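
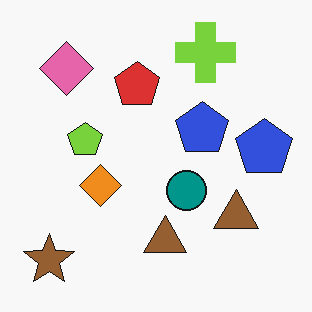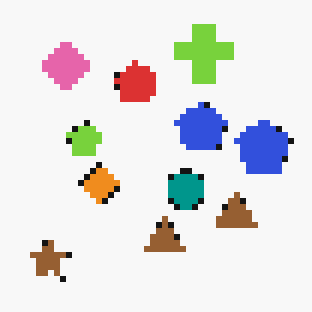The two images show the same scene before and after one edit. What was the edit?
It was pixelated into visible square blocks.

Shapes are reduced to large square blocks; fine edges and outlines are lost — a downscale-then-upscale (mosaic) effect.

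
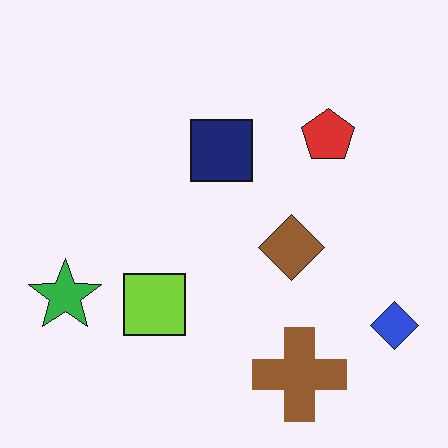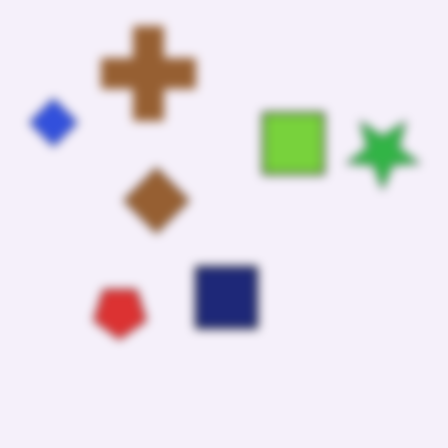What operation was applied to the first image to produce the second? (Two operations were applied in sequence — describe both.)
This is the original image rotated 180°, then strongly gaussian-blurred.

The blue diamond sits in the bottom-right of the first image and the top-left of the second — consistent with a whole-image 180° rotation. Shape edges and outlines are uniformly softened across the whole image.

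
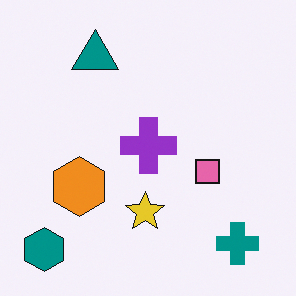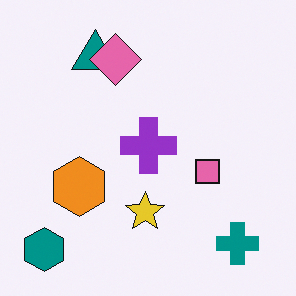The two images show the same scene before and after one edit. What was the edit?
The transformation is: overlaid with an additional pink diamond.

A pink diamond appears in the second image that is absent from the first.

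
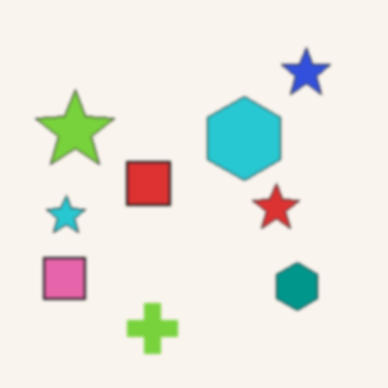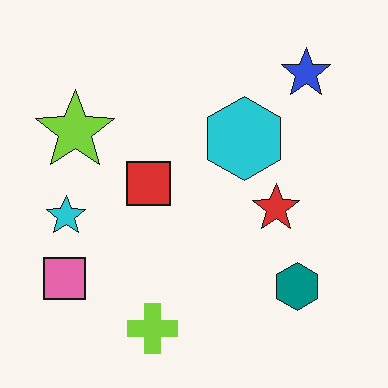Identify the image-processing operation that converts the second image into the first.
The image was given a subtle gaussian blur.

Shape edges and outlines are uniformly softened across the whole image.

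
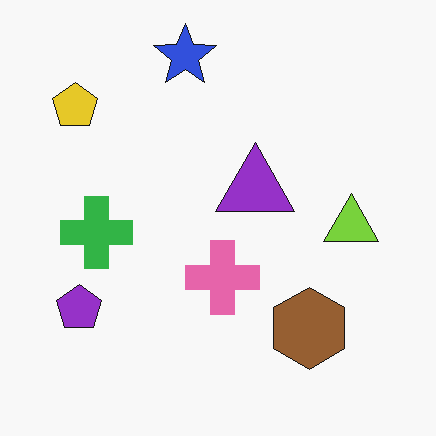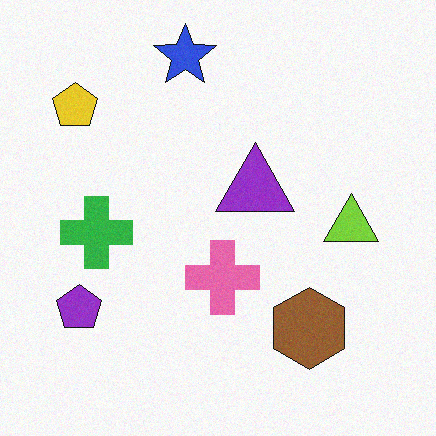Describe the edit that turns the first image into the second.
The second image is the first degraded with a light layer of grain.

Random speckle covers the whole image, including the flat background.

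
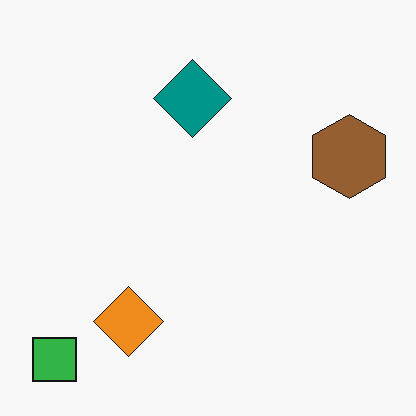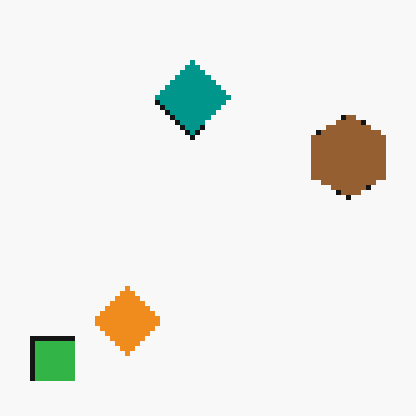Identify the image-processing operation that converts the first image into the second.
This is the original image mildly pixelated.

Shapes are reduced to large square blocks; fine edges and outlines are lost — a downscale-then-upscale (mosaic) effect.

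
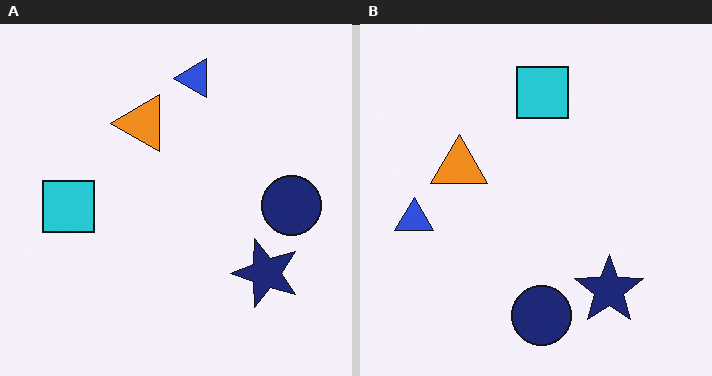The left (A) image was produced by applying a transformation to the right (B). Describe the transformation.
The left (A) image is the right (B) transposed (reflected across the top-left ↔ bottom-right diagonal).

Shapes have swapped their row and column positions — what was in the top-right is now in the bottom-left — a diagonal reflection.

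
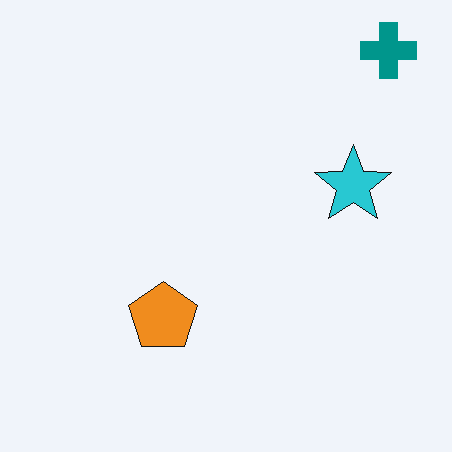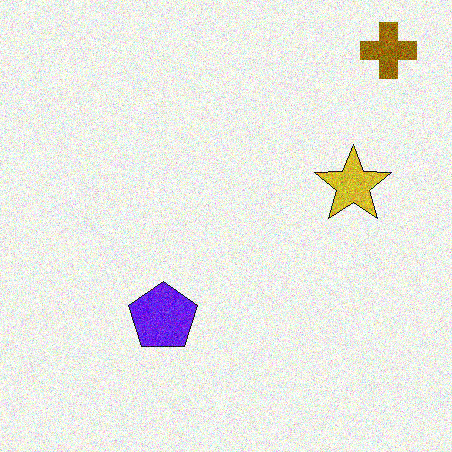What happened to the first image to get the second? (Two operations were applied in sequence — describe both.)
This is the original image hue-shifted through roughly half the color wheel, then degraded with heavy additive noise.

Every shape's color has rotated by the same amount around the hue wheel — a uniform hue shift. Random speckle covers the whole image, including the flat background.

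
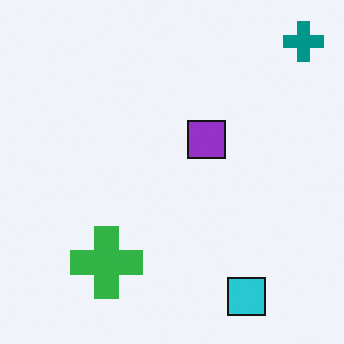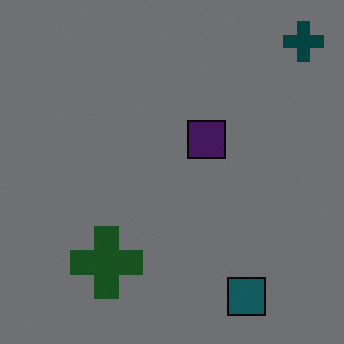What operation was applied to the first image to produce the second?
It was substantially darkened.

Every pixel — background and shapes alike — is uniformly darkened.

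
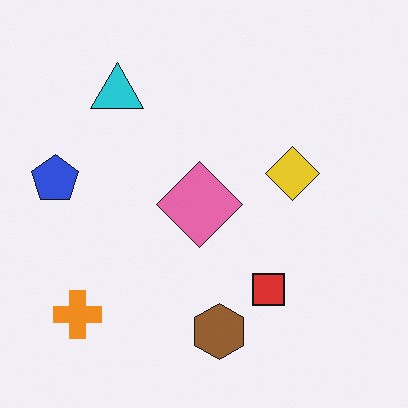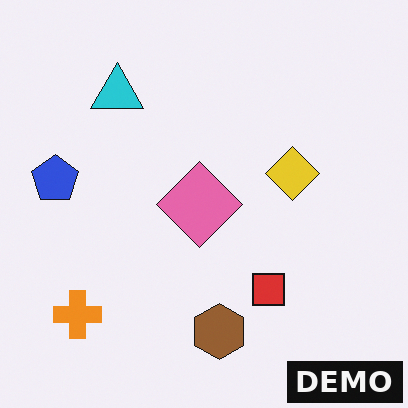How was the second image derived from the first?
The image was watermarked with the text "DEMO" in the lower-right corner.

A dark label reading "DEMO" appears in the lower-right corner.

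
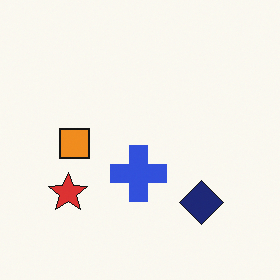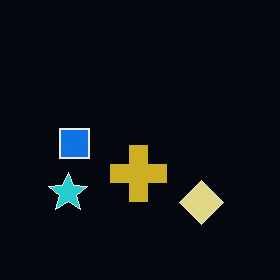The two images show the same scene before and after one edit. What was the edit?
Color-inverted (negative).

The light background has become dark and every shape's color is its complement — a photographic negative.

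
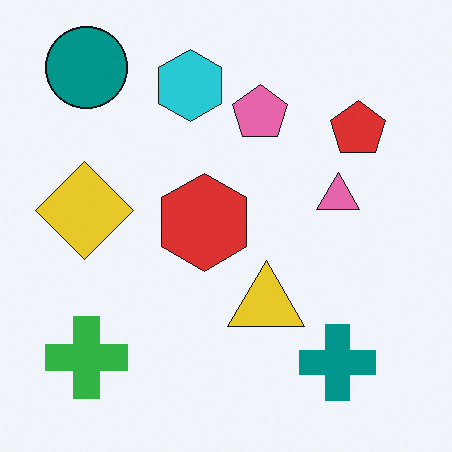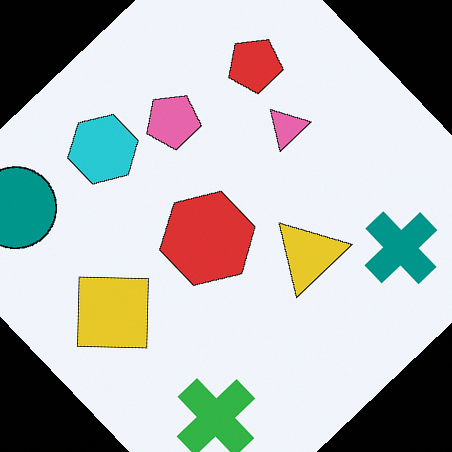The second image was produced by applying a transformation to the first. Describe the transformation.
The second image is the first rotated counter-clockwise by a large amount — several tens of degrees.

Every shape is tilted by the same angle and the image corners show triangular fill wedges — a whole-image rotation by a non-right angle.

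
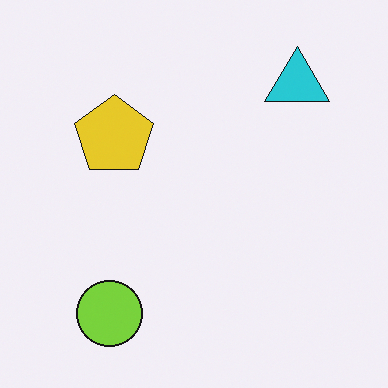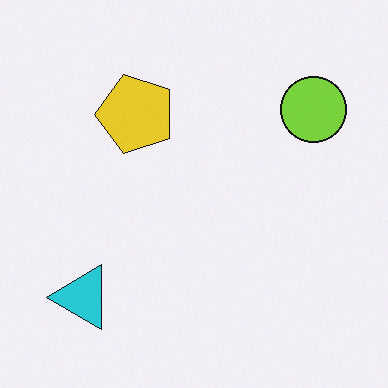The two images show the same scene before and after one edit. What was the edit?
The transformation is: transposed (reflected across the top-left ↔ bottom-right diagonal).

Shapes have swapped their row and column positions — what was in the top-right is now in the bottom-left — a diagonal reflection.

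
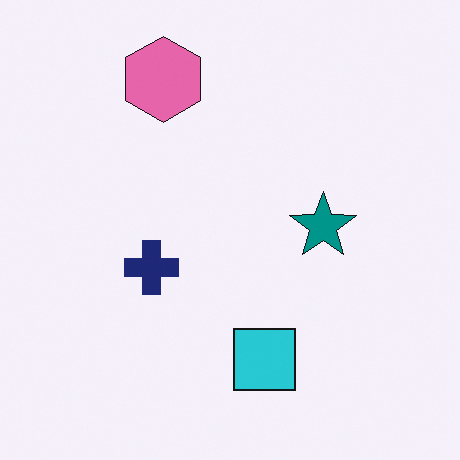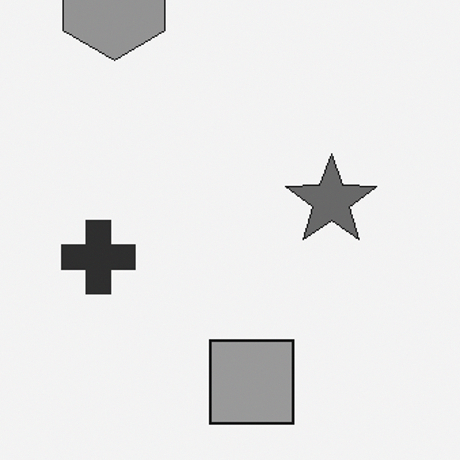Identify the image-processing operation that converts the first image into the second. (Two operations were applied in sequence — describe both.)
This is the original image converted to grayscale, then cropped slightly and scaled back up.

All color is removed — every shape is now a shade of grey. The visible shapes are larger and the field of view is narrower; shapes near the original edges may be partly or wholly outside the frame — a crop-and-rescale.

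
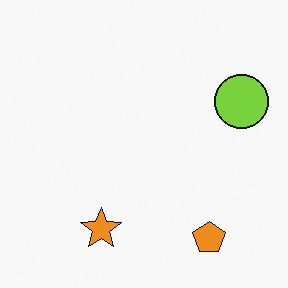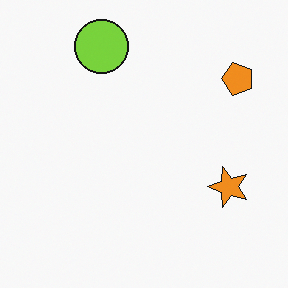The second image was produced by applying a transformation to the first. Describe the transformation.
The transformation is: rotated 90° counter-clockwise.

The orange pentagon sits in the bottom-right of the first image and the top-right of the second — consistent with a whole-image 90° counter-clockwise rotation.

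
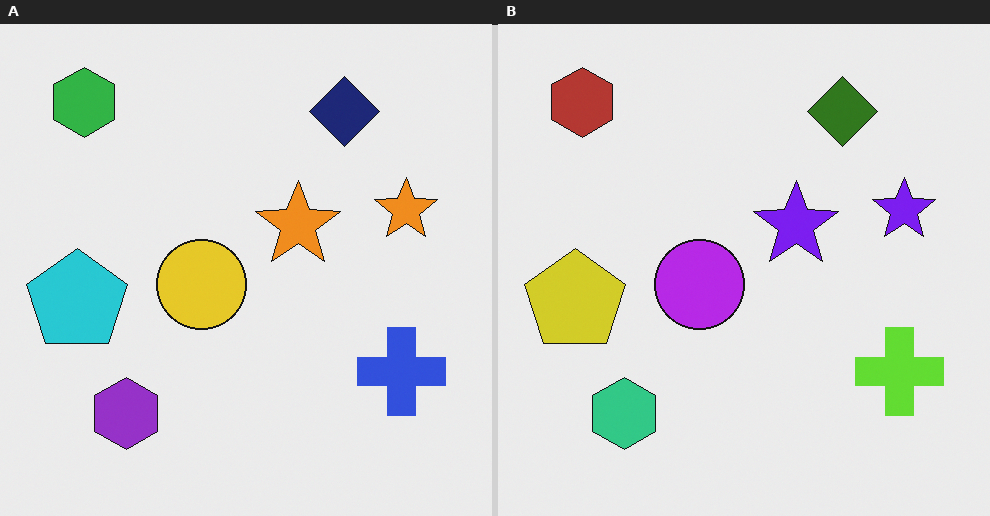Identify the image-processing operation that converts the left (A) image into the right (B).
It was hue-shifted through roughly half the color wheel.

Every shape's color has rotated by the same amount around the hue wheel — a uniform hue shift.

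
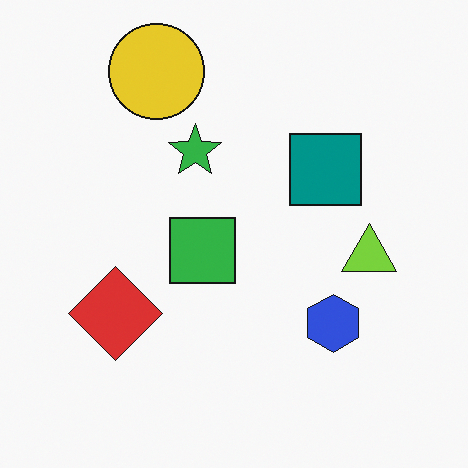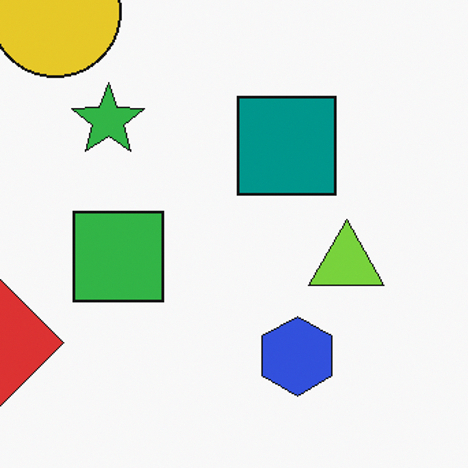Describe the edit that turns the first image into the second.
The transformation is: cropped slightly and scaled back up.

The visible shapes are larger and the field of view is narrower; shapes near the original edges may be partly or wholly outside the frame — a crop-and-rescale.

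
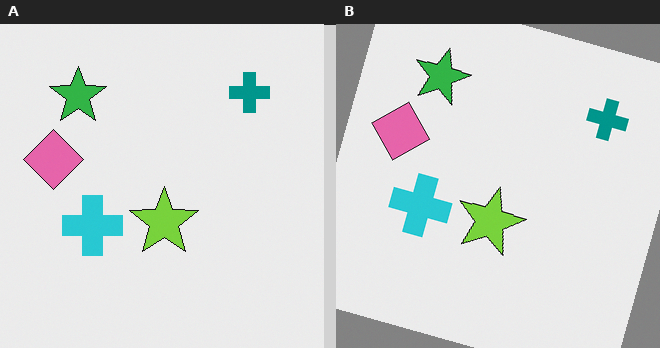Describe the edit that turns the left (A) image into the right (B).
This is the original image rotated clockwise by a clearly visible amount.

Every shape is tilted by the same angle and the image corners show triangular fill wedges — a whole-image rotation by a non-right angle.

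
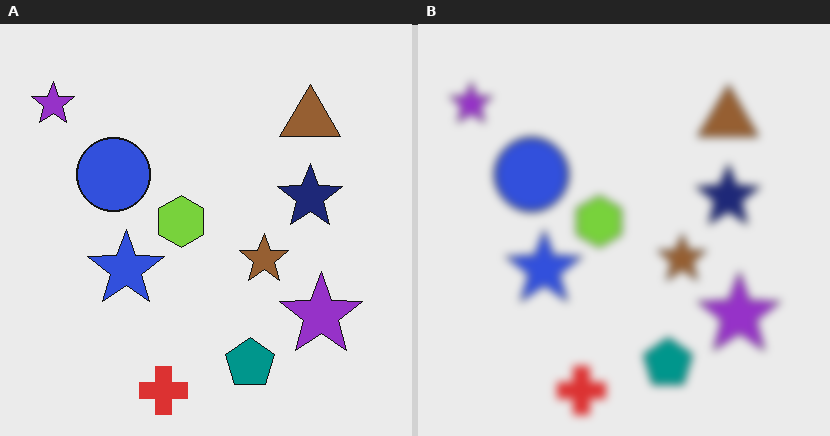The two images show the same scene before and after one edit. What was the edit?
Moderately blurred.

Shape edges and outlines are uniformly softened across the whole image.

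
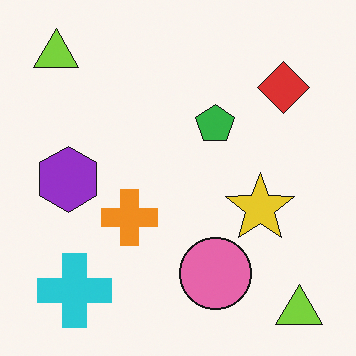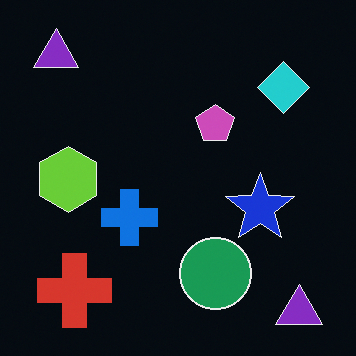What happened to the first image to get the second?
The transformation is: color-inverted (negative).

The light background has become dark and every shape's color is its complement — a photographic negative.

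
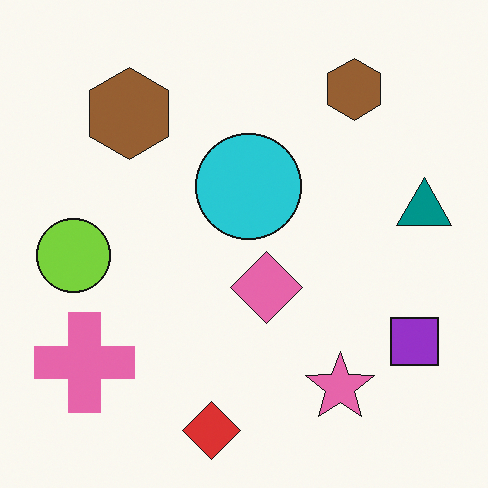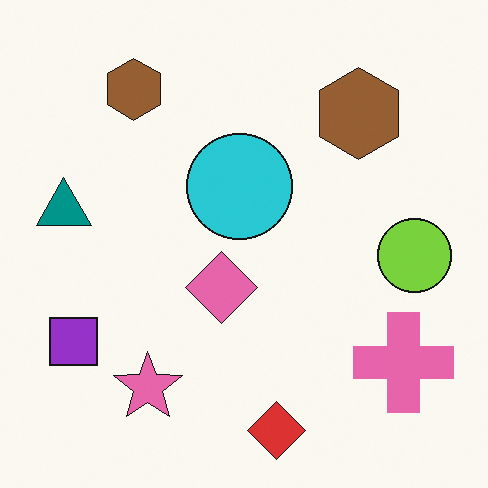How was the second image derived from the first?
This is the original image flipped horizontally (left ↔ right).

The teal triangle is in the right of the first image and the left of the second — shapes on opposite sides of the vertical midline have swapped in a mirror flip.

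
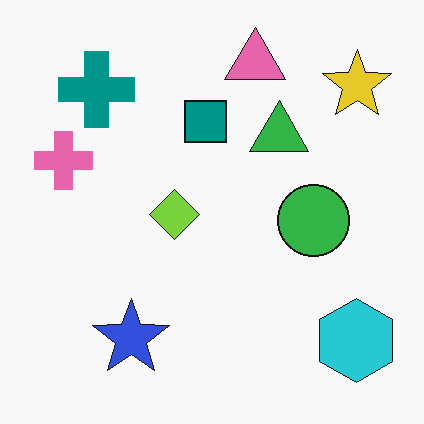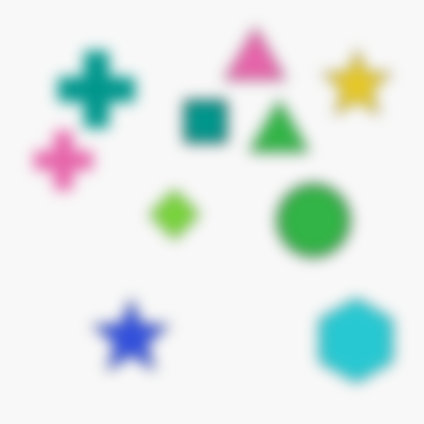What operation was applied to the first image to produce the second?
It was heavily blurred.

Shape edges and outlines are uniformly softened across the whole image.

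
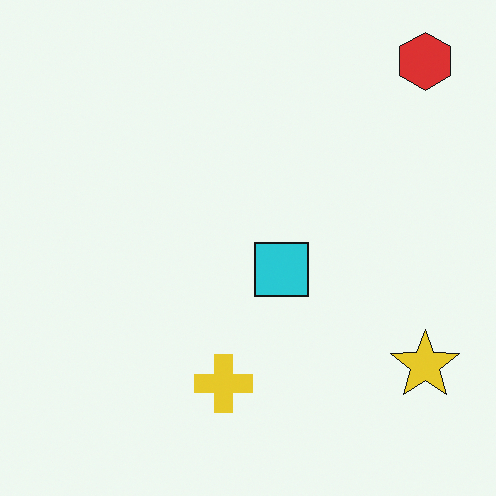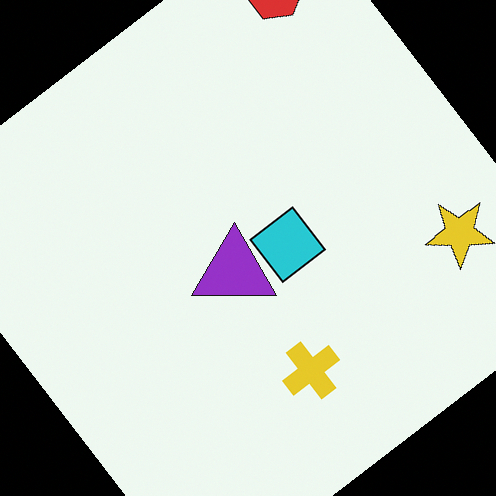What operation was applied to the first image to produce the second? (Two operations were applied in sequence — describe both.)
Rotated counter-clockwise by a large amount — several tens of degrees, then overlaid with an additional purple triangle.

Every shape is tilted by the same angle and the image corners show triangular fill wedges — a whole-image rotation by a non-right angle. A purple triangle appears in the second image that is absent from the first.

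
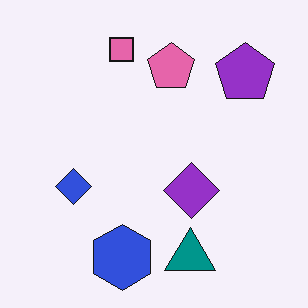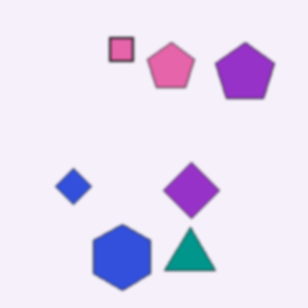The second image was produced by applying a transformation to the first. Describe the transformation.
The image was slightly softened.

Shape edges and outlines are uniformly softened across the whole image.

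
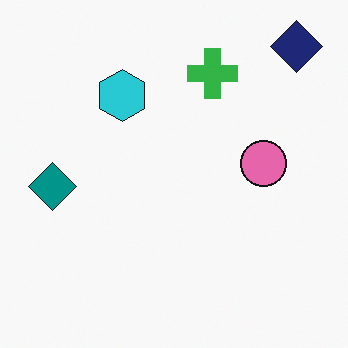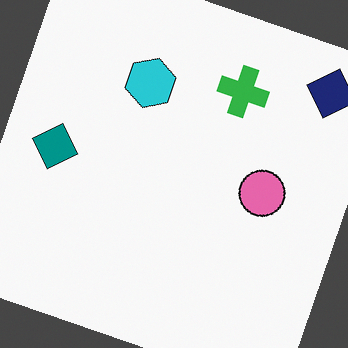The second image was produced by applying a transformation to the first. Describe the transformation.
It was rotated clockwise by a clearly visible amount.

Every shape is tilted by the same angle and the image corners show triangular fill wedges — a whole-image rotation by a non-right angle.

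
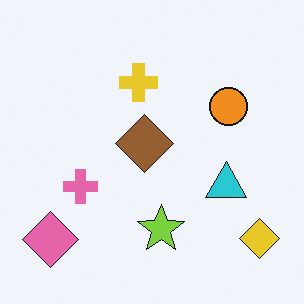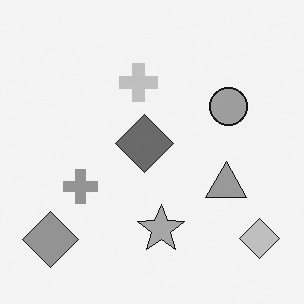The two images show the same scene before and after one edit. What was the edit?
Converted to grayscale.

All color is removed — every shape is now a shade of grey.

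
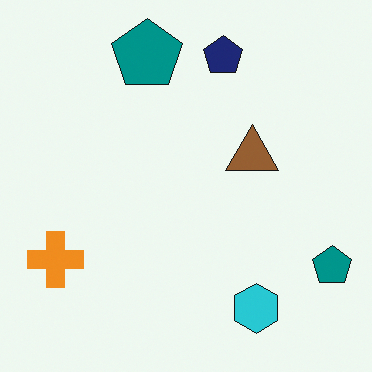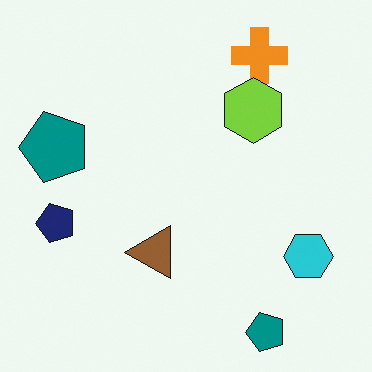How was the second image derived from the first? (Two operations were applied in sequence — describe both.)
It was transposed (reflected across the top-left ↔ bottom-right diagonal), then overlaid with an additional lime hexagon.

Shapes have swapped their row and column positions — what was in the top-right is now in the bottom-left — a diagonal reflection. A lime hexagon appears in the second image that is absent from the first.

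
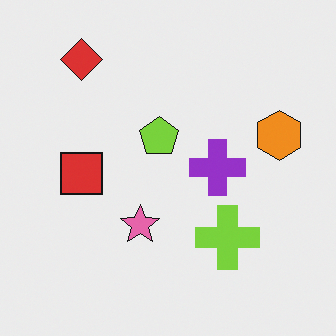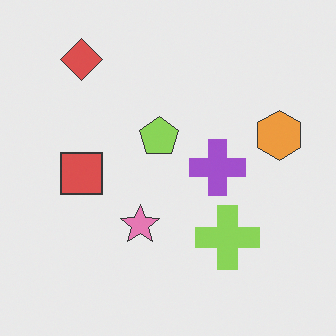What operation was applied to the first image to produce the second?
The image was given slightly reduced contrast.

Tones are pushed toward mid-grey across the whole image — a global contrast change.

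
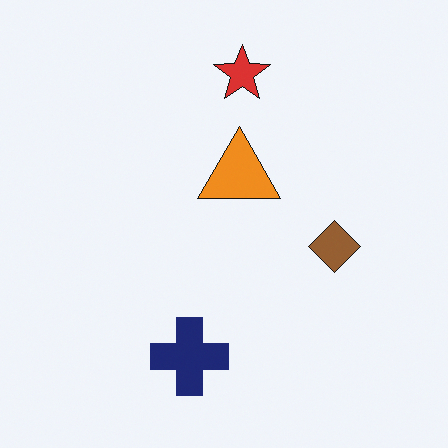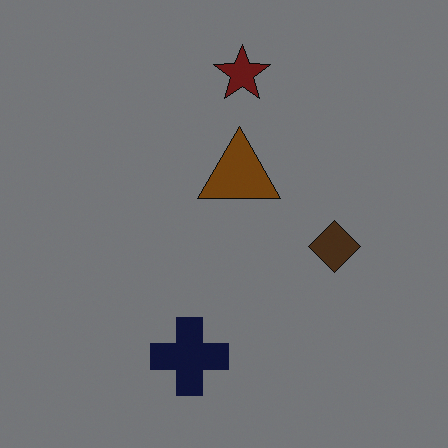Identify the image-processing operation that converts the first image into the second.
This is the original image noticeably darkened.

Every pixel — background and shapes alike — is uniformly darkened.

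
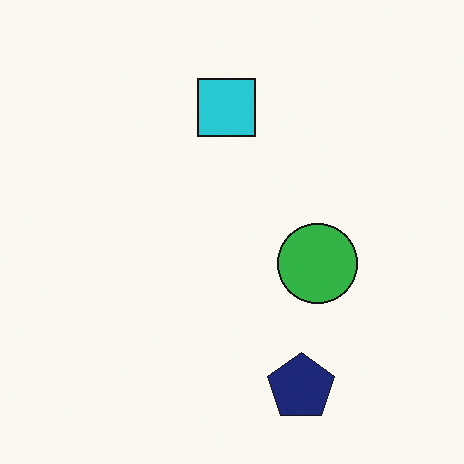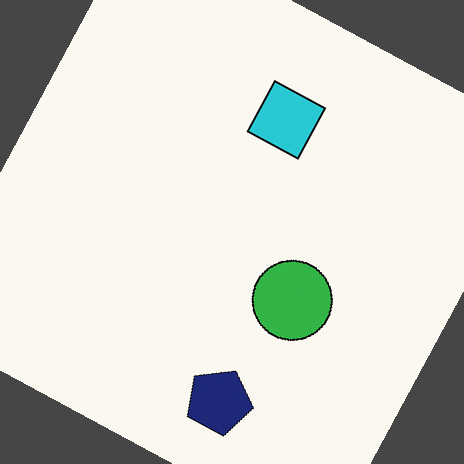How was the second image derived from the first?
Rotated clockwise by a moderate amount.

Every shape is tilted by the same angle and the image corners show triangular fill wedges — a whole-image rotation by a non-right angle.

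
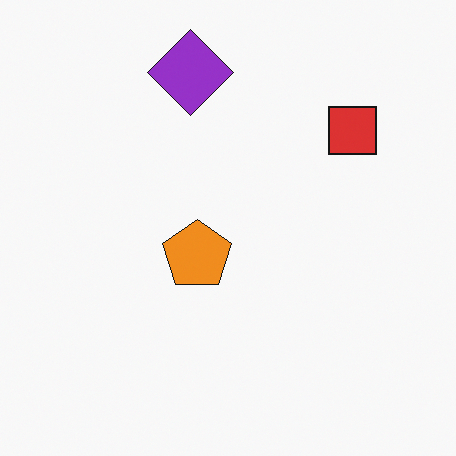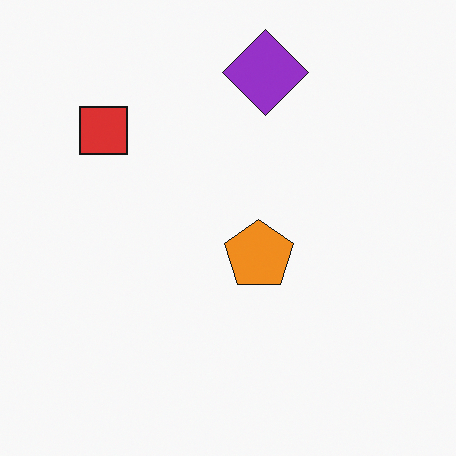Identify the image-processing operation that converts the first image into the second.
The second image is the first flipped horizontally (left ↔ right).

The red square is in the top-right of the first image and the top-left of the second — shapes on opposite sides of the vertical midline have swapped in a mirror flip.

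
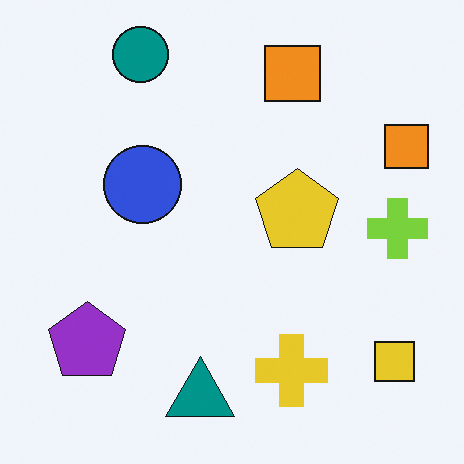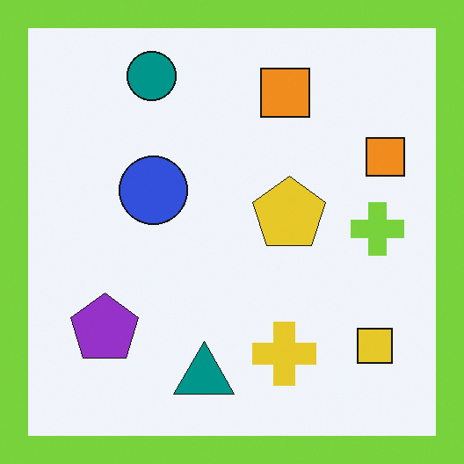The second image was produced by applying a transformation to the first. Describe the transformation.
It was framed with a lime border.

A solid lime frame runs around the edge of the second image, with the content slightly shrunk inside it.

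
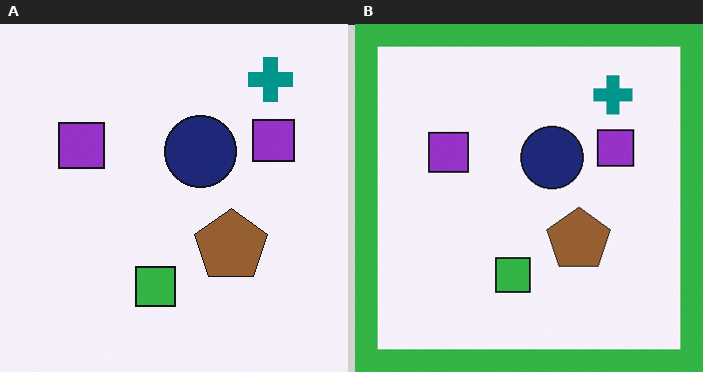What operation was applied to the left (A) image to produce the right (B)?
The right (B) image is the left (A) framed with a green border.

A solid green frame runs around the edge of the right (B) image, with the content slightly shrunk inside it.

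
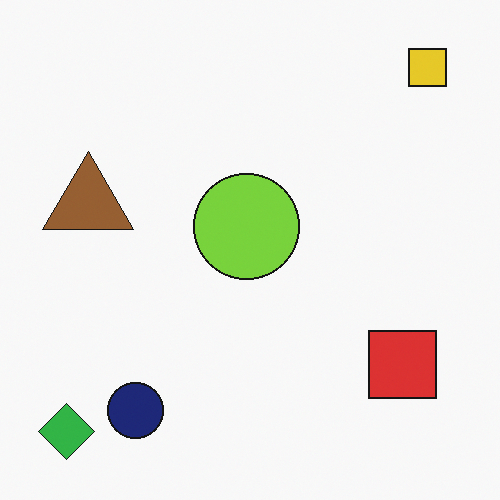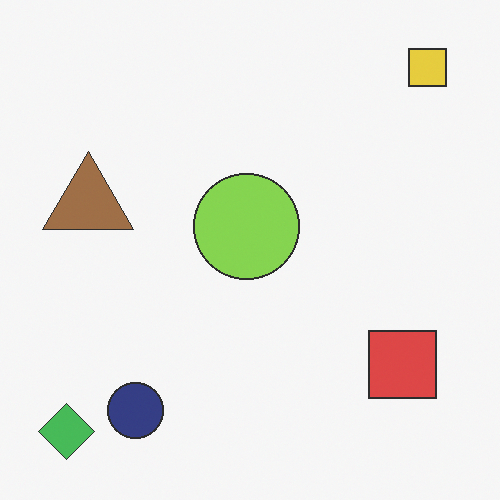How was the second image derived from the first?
The transformation is: given slightly reduced contrast.

Tones are pushed toward mid-grey across the whole image — a global contrast change.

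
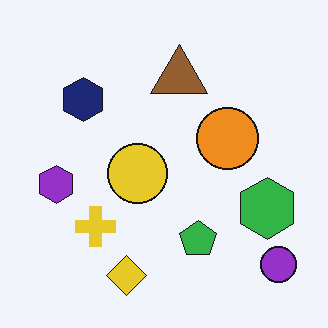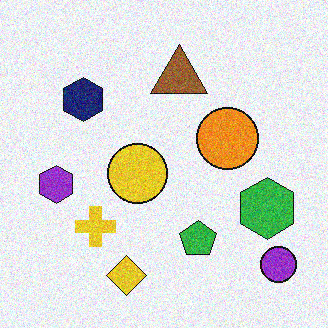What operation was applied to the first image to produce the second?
The second image is the first degraded with visible gaussian noise.

Random speckle covers the whole image, including the flat background.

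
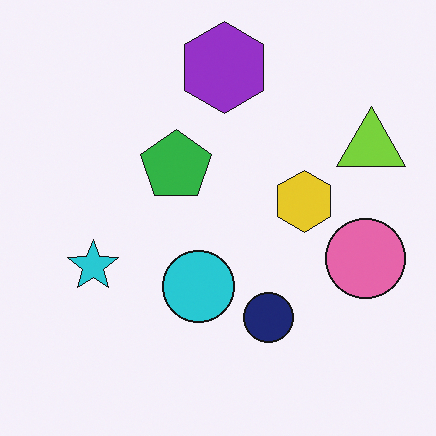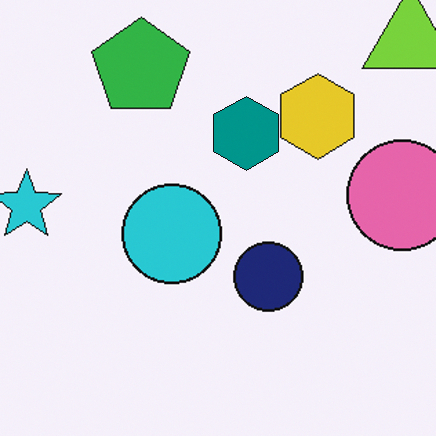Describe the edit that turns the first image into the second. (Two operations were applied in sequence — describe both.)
It was cropped to a modestly smaller region and rescaled, then overlaid with an additional teal hexagon.

The visible shapes are larger and the field of view is narrower; shapes near the original edges may be partly or wholly outside the frame — a crop-and-rescale. A teal hexagon appears in the second image that is absent from the first.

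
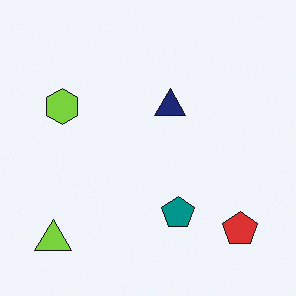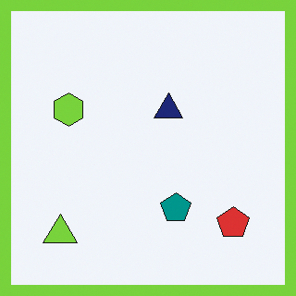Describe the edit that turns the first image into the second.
The image was framed with a lime border.

A solid lime frame runs around the edge of the second image, with the content slightly shrunk inside it.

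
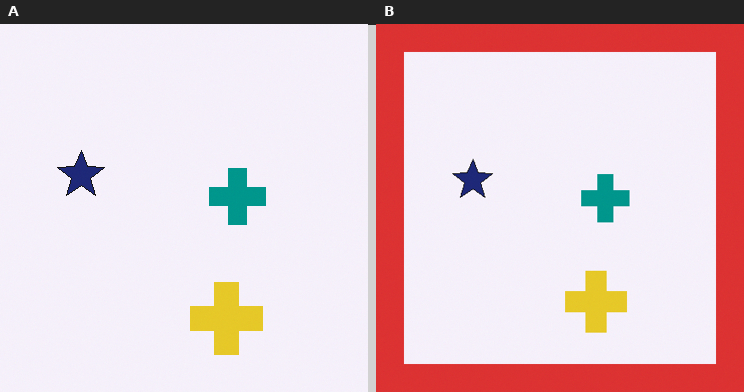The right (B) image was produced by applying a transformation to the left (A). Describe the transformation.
The image was framed with a red border.

A solid red frame runs around the edge of the right (B) image, with the content slightly shrunk inside it.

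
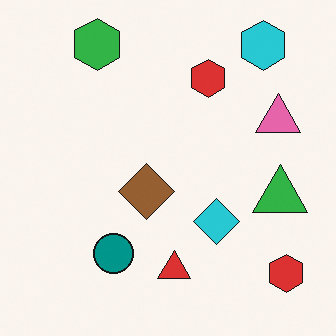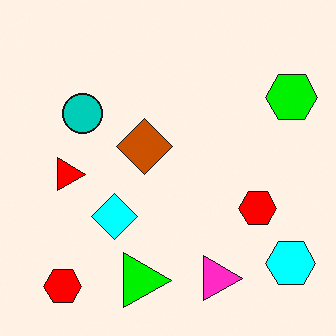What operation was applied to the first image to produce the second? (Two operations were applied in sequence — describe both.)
The image was made much more vivid (saturation change), then rotated 90° clockwise.

All colors are more vivid — a global saturation change. The cyan hexagon sits in the top-right of the first image and the bottom-right of the second — consistent with a whole-image 90° clockwise rotation.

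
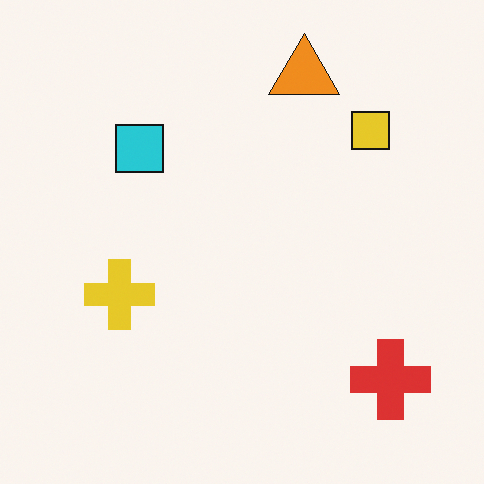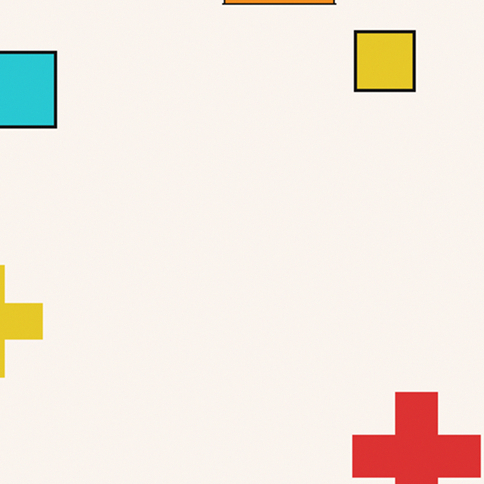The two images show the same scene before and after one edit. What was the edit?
Cropped slightly and scaled back up.

The visible shapes are larger and the field of view is narrower; shapes near the original edges may be partly or wholly outside the frame — a crop-and-rescale.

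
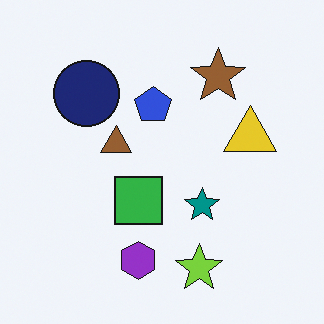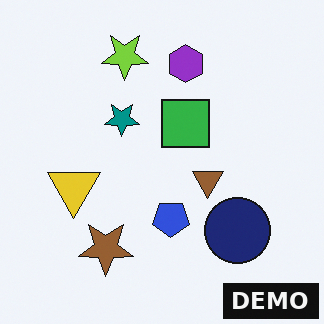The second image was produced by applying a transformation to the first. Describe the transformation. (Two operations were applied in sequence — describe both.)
It was rotated 180°, then watermarked with the text "DEMO" in the lower-right corner.

The lime star sits in the bottom of the first image and the top of the second — consistent with a whole-image 180° rotation. A dark label reading "DEMO" appears in the lower-right corner.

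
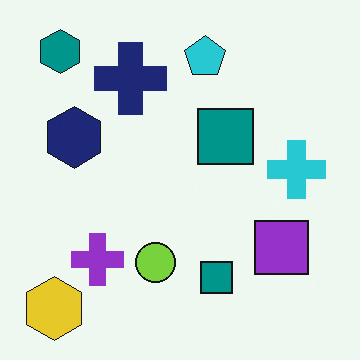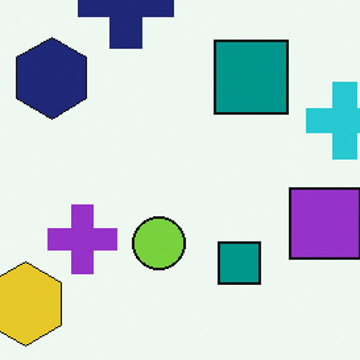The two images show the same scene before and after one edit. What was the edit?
The image was cropped slightly and scaled back up.

The visible shapes are larger and the field of view is narrower; shapes near the original edges may be partly or wholly outside the frame — a crop-and-rescale.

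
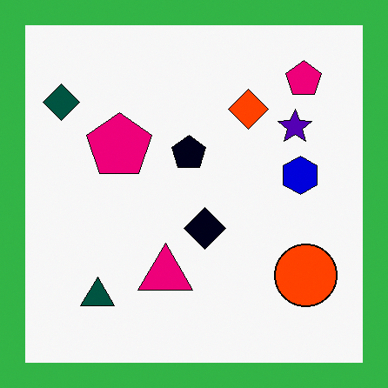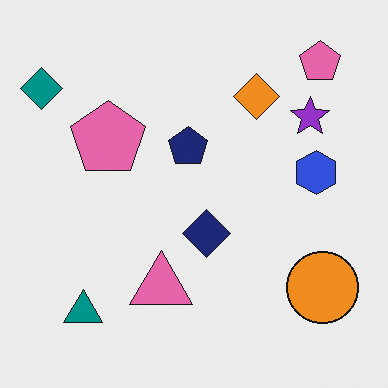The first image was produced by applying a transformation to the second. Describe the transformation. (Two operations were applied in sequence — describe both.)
This is the original image given much higher contrast, then framed with a green border.

Tones are pushed away from mid-grey across the whole image — a global contrast change. A solid green frame runs around the edge of the first image, with the content slightly shrunk inside it.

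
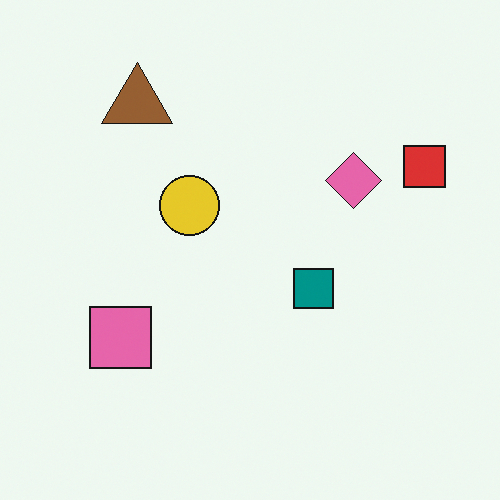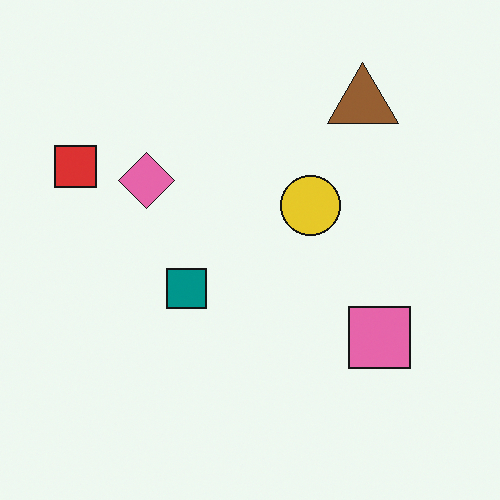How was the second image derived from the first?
The second image is the first flipped horizontally (left ↔ right).

The red square is in the top-right of the first image and the top-left of the second — shapes on opposite sides of the vertical midline have swapped in a mirror flip.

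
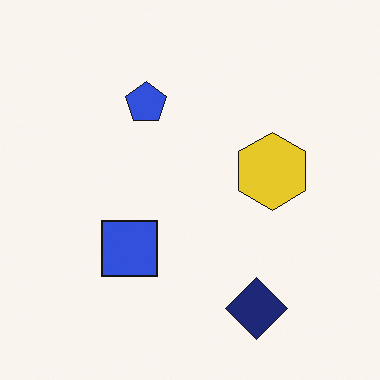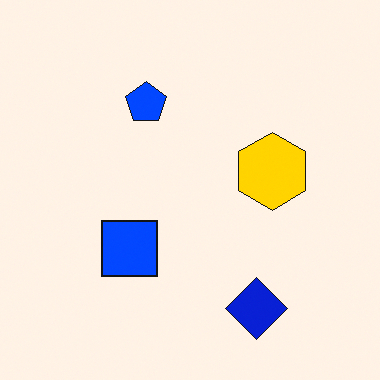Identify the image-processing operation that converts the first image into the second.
It was heavily oversaturated.

All colors are more vivid — a global saturation change.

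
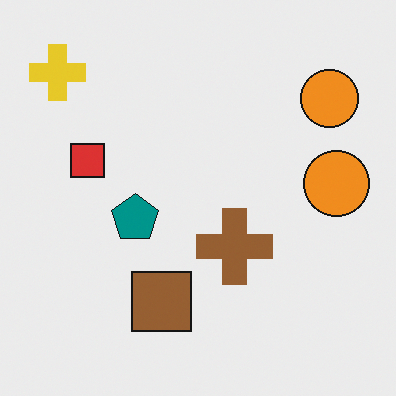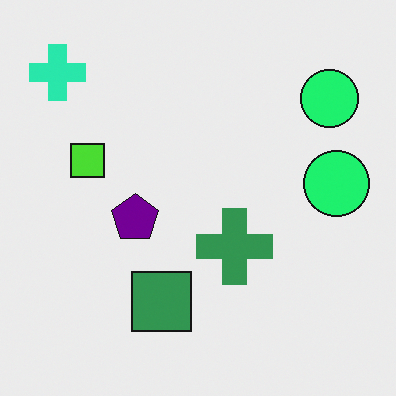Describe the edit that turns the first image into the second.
The image was hue-shifted by a moderate amount.

Every shape's color has rotated by the same amount around the hue wheel — a uniform hue shift.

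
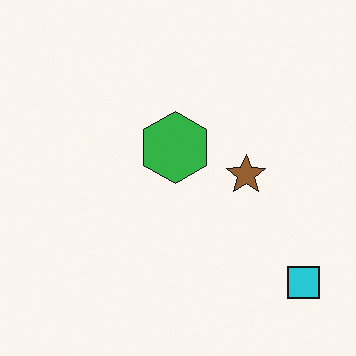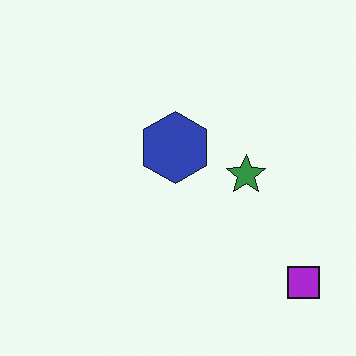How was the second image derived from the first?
This is the original image hue-shifted through roughly a third of the color wheel.

Every shape's color has rotated by the same amount around the hue wheel — a uniform hue shift.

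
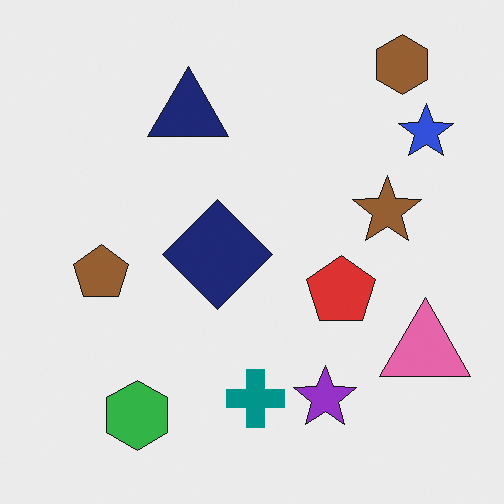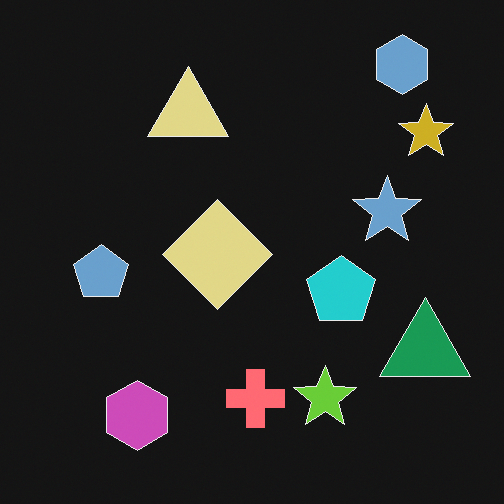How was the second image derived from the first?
The image was color-inverted (negative).

The light background has become dark and every shape's color is its complement — a photographic negative.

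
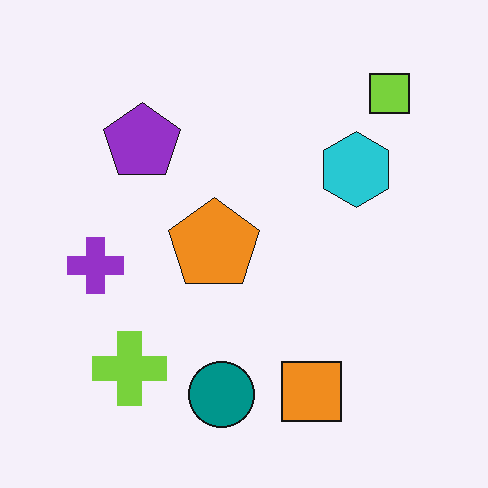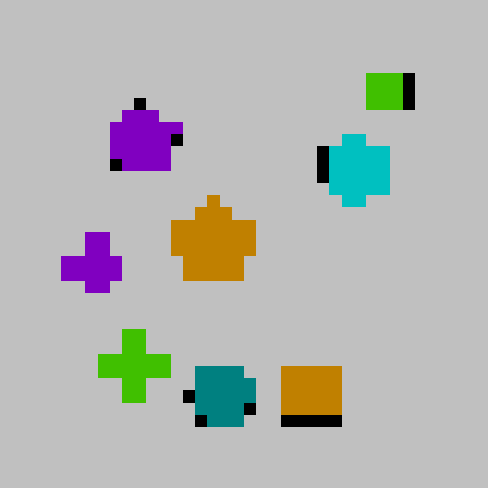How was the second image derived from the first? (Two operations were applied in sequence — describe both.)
The transformation is: aggressively posterized, then heavily pixelated into large blocks.

Each flat color has snapped to a coarser quantized level — most visibly, the near-white background has dropped to a flat grey. Shapes are reduced to large square blocks; fine edges and outlines are lost — a downscale-then-upscale (mosaic) effect.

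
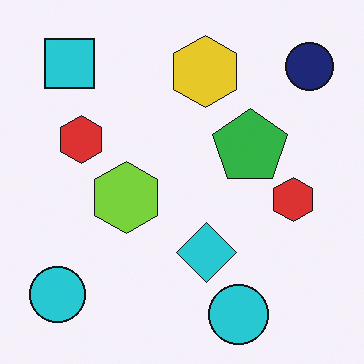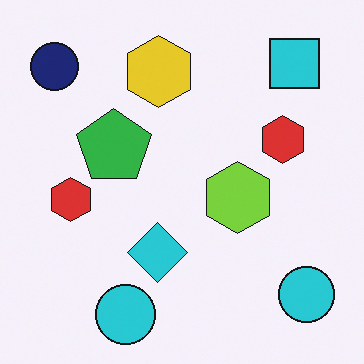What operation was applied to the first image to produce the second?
The transformation is: flipped horizontally (left ↔ right).

The navy circle is in the top-right of the first image and the top-left of the second — shapes on opposite sides of the vertical midline have swapped in a mirror flip.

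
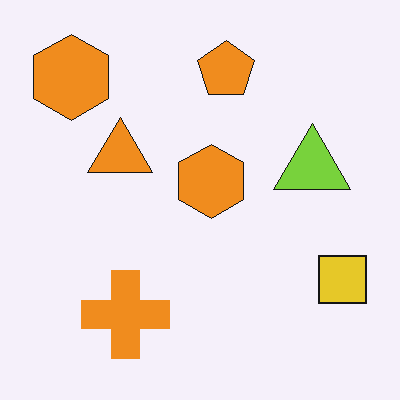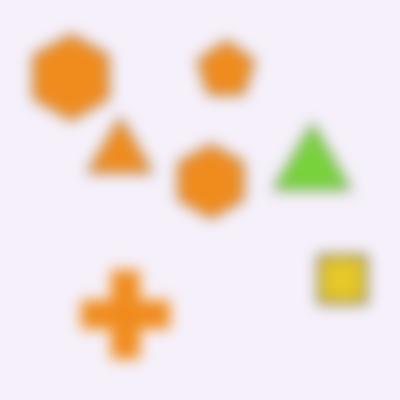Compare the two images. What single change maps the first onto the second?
The image was heavily blurred.

Shape edges and outlines are uniformly softened across the whole image.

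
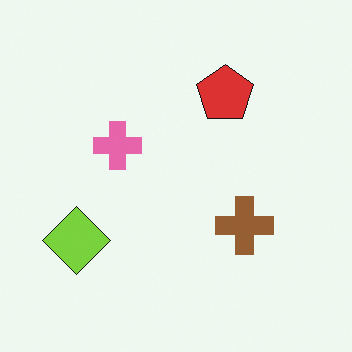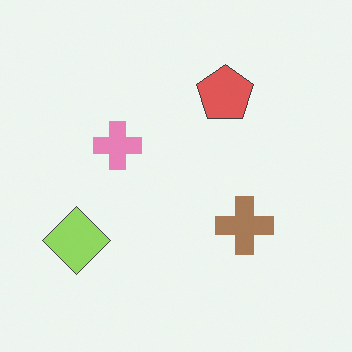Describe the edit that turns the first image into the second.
This is the original image given slightly reduced contrast.

Tones are pushed toward mid-grey across the whole image — a global contrast change.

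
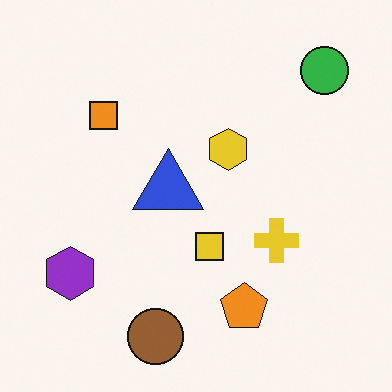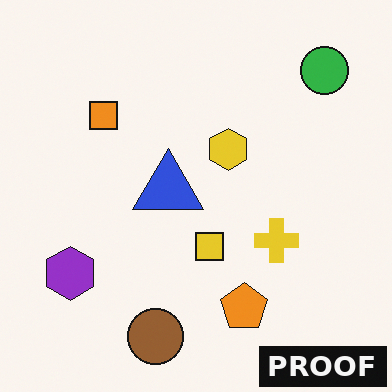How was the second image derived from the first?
Watermarked with the text "PROOF" in the lower-right corner.

A dark label reading "PROOF" appears in the lower-right corner.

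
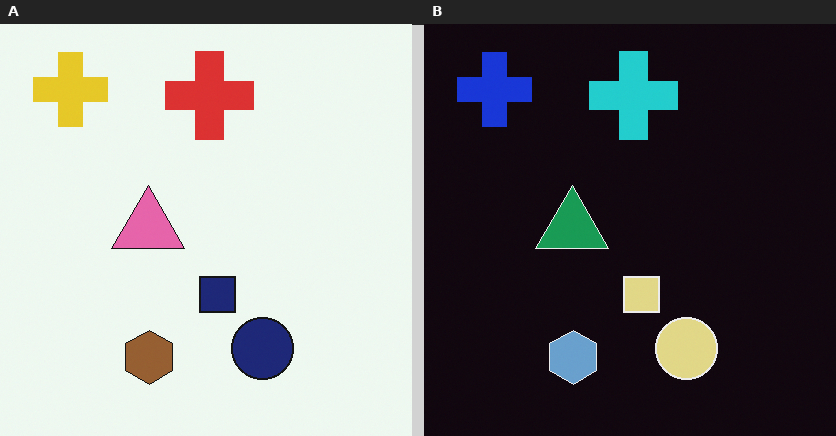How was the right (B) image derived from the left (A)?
The image was color-inverted (negative).

The light background has become dark and every shape's color is its complement — a photographic negative.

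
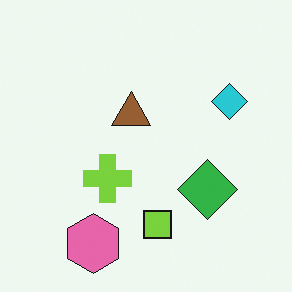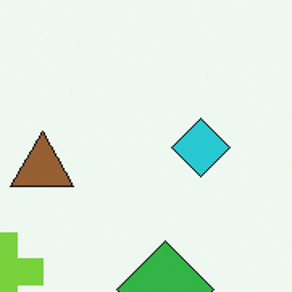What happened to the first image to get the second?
The second image is the first cropped slightly and scaled back up.

The visible shapes are larger and the field of view is narrower; shapes near the original edges may be partly or wholly outside the frame — a crop-and-rescale.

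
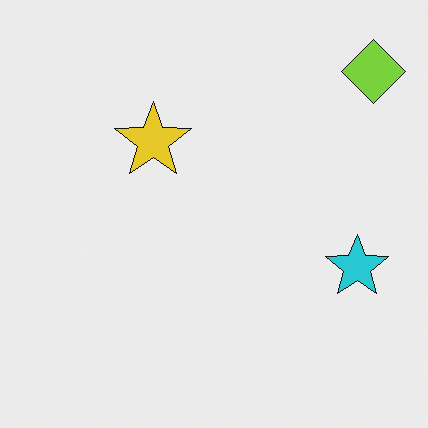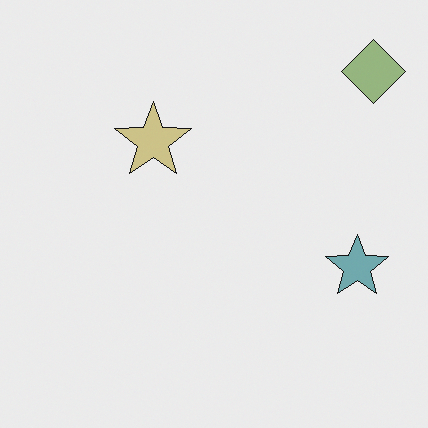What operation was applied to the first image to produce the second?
The image was made much more muted (saturation change).

All colors are more muted and greyish — a global saturation change.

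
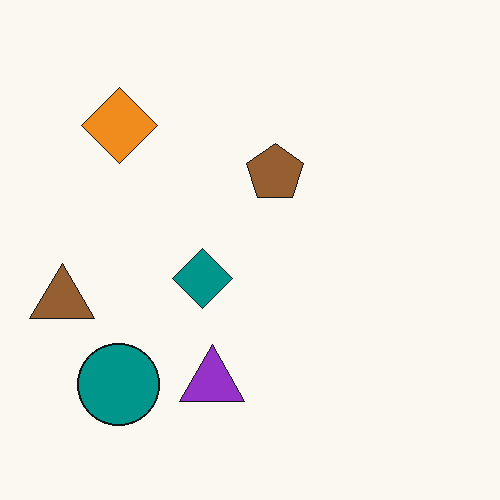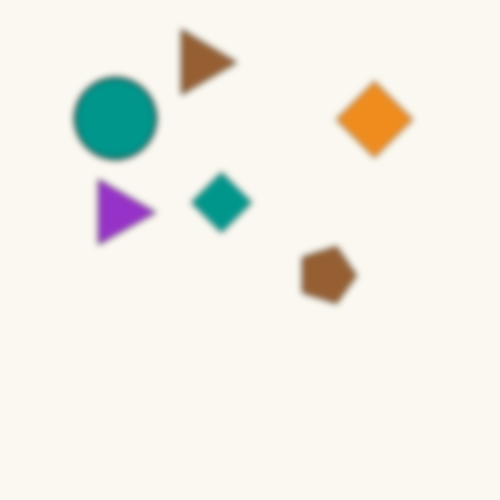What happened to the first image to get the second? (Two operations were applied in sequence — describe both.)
Rotated 90° clockwise, then moderately blurred.

The brown triangle sits in the left of the first image and the top of the second — consistent with a whole-image 90° clockwise rotation. Shape edges and outlines are uniformly softened across the whole image.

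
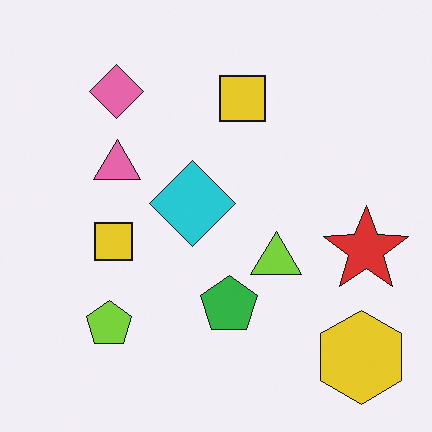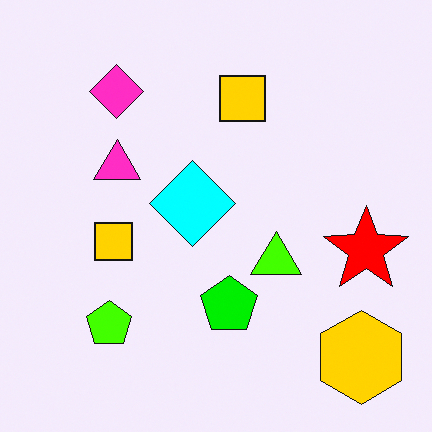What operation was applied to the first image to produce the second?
The transformation is: heavily oversaturated.

All colors are more vivid — a global saturation change.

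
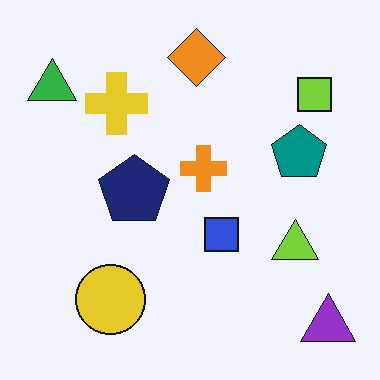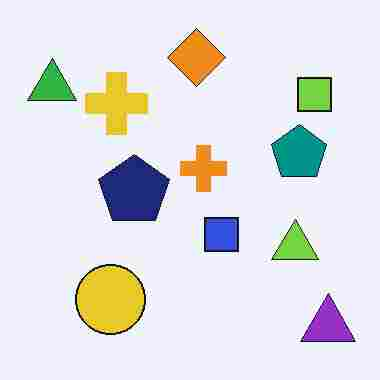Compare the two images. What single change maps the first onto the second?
The transformation is: degraded with heavy JPEG compression.

Blocky 8×8 compression artifacts appear around shape edges and the flat background shows ringing — characteristic JPEG degradation.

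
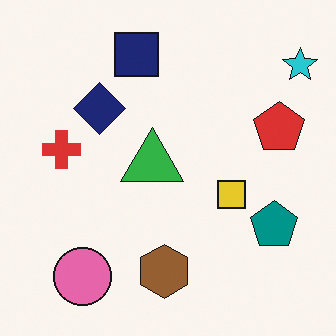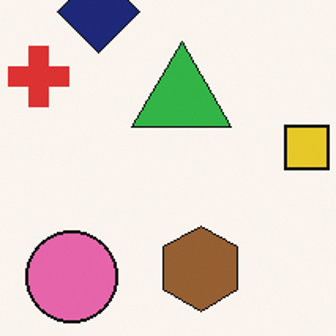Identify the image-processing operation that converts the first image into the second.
The transformation is: cropped slightly and scaled back up.

The visible shapes are larger and the field of view is narrower; shapes near the original edges may be partly or wholly outside the frame — a crop-and-rescale.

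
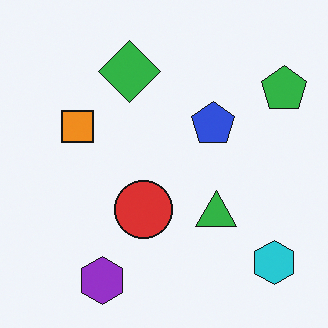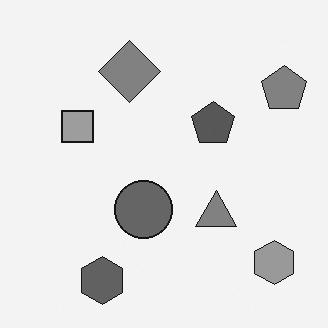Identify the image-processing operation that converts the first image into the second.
It was converted to grayscale.

All color is removed — every shape is now a shade of grey.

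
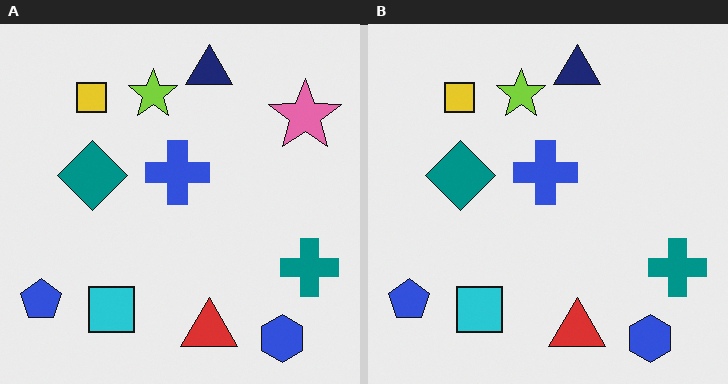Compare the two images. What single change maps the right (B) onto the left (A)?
The image was overlaid with an additional pink star.

A pink star appears in the left (A) image that is absent from the right (B).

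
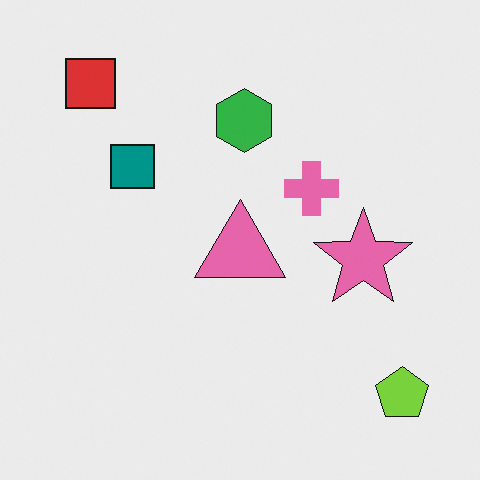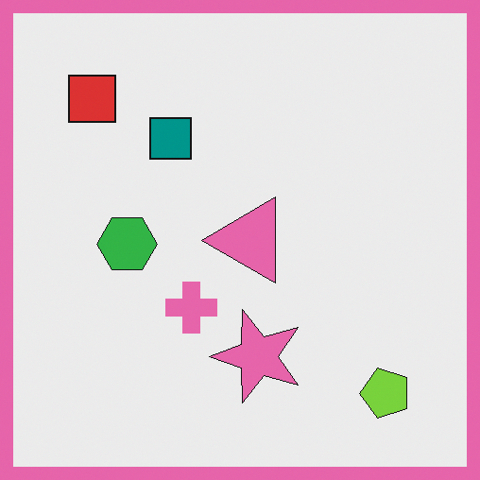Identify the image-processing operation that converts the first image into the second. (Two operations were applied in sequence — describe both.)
The second image is the first transposed (reflected across the top-left ↔ bottom-right diagonal), then framed with a pink border.

Shapes have swapped their row and column positions — what was in the top-right is now in the bottom-left — a diagonal reflection. A solid pink frame runs around the edge of the second image, with the content slightly shrunk inside it.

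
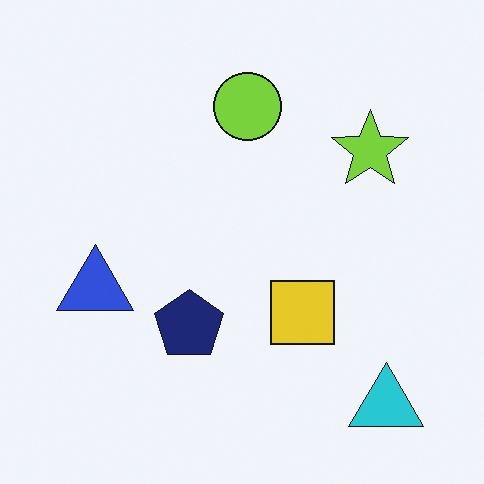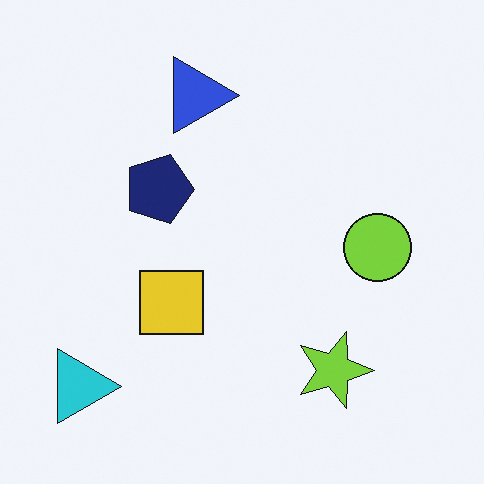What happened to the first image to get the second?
It was rotated 90° clockwise.

The cyan triangle sits in the bottom-right of the first image and the bottom-left of the second — consistent with a whole-image 90° clockwise rotation.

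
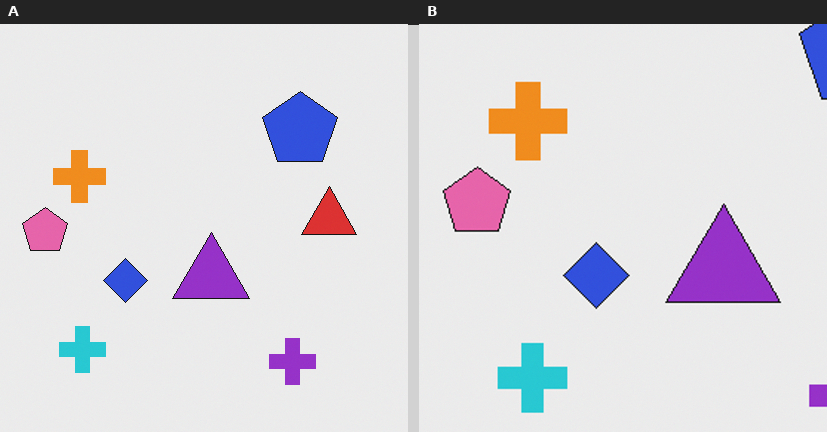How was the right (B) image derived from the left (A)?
The right (B) image is the left (A) cropped slightly and scaled back up.

The visible shapes are larger and the field of view is narrower; shapes near the original edges may be partly or wholly outside the frame — a crop-and-rescale.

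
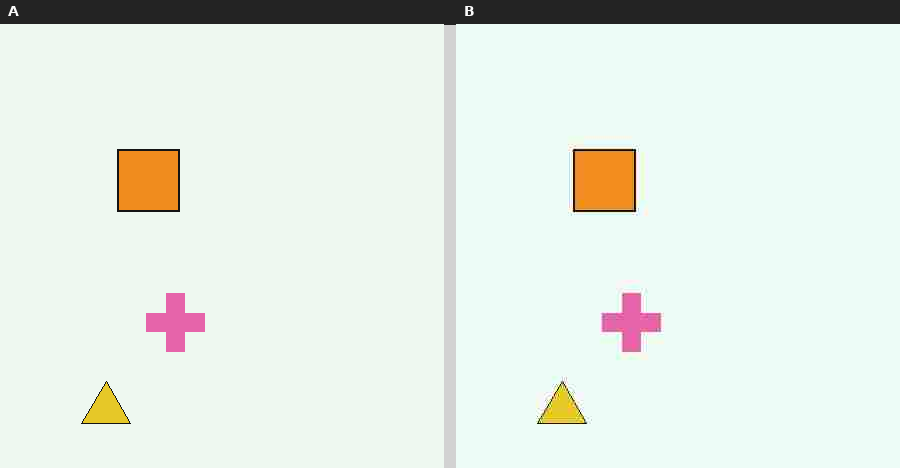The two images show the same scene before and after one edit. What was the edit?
The transformation is: heavily JPEG-compressed with obvious blocking artifacts.

Blocky 8×8 compression artifacts appear around shape edges and the flat background shows ringing — characteristic JPEG degradation.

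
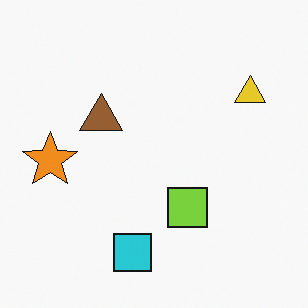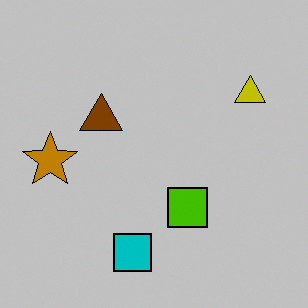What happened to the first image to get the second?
The second image is the first heavily posterized to just a handful of flat colors.

Each flat color has snapped to a coarser quantized level — most visibly, the near-white background has dropped to a flat grey.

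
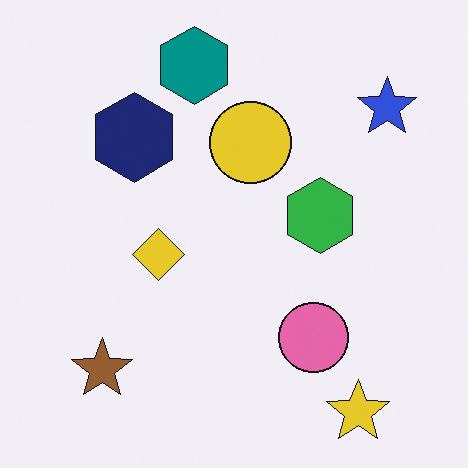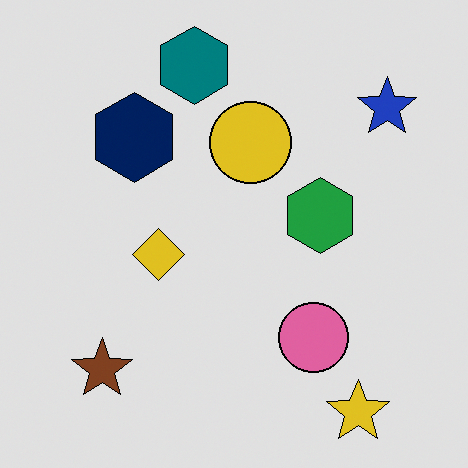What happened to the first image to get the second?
It was moderately posterized.

Each flat color has snapped to a coarser quantized level — most visibly, the near-white background has dropped to a flat grey.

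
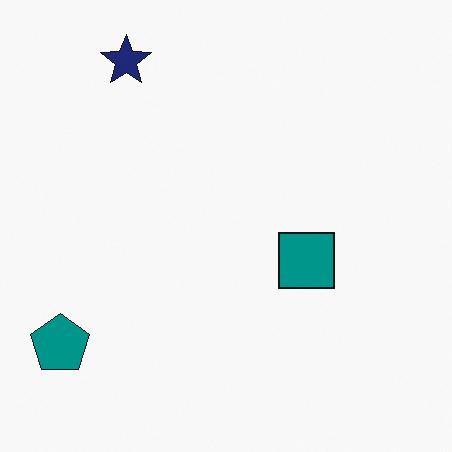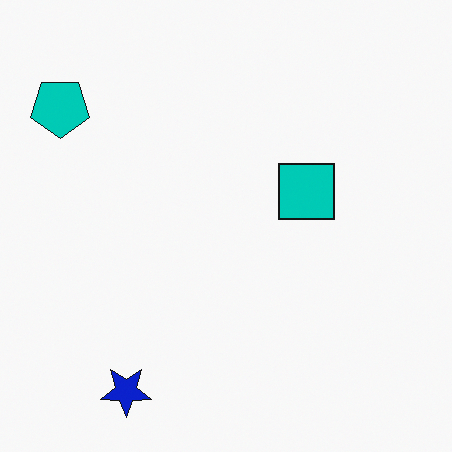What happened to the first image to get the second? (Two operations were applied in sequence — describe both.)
This is the original image flipped vertically (top ↔ bottom), then made much more vivid (saturation change).

The navy star is in the top-left of the first image and the bottom-left of the second — shapes on opposite sides of the horizontal midline have swapped in a mirror flip. All colors are more vivid — a global saturation change.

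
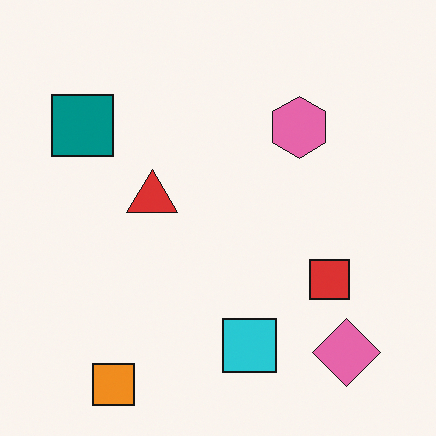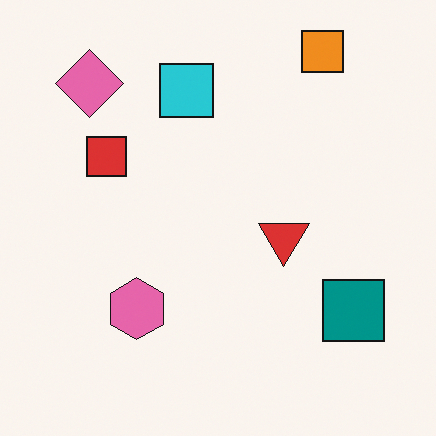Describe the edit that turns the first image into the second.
Rotated 180°.

The orange square sits in the bottom-left of the first image and the top-right of the second — consistent with a whole-image 180° rotation.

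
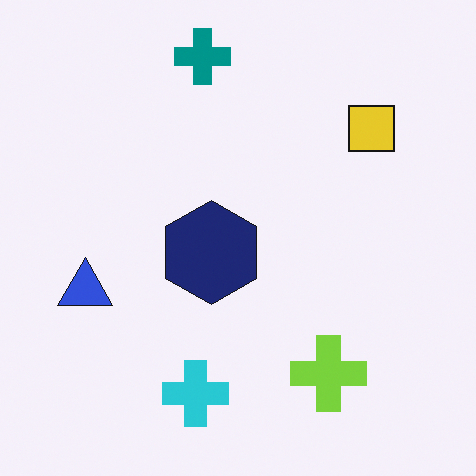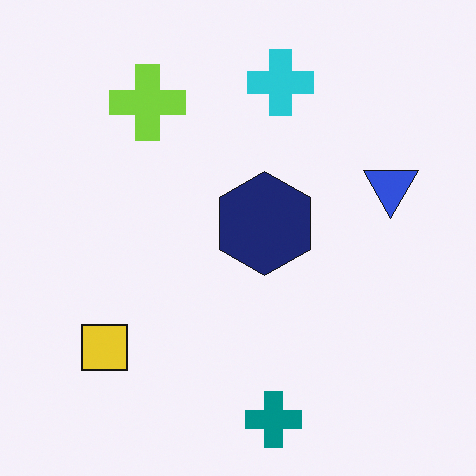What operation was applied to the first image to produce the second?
The image was rotated 180°.

The teal cross sits in the top of the first image and the bottom of the second — consistent with a whole-image 180° rotation.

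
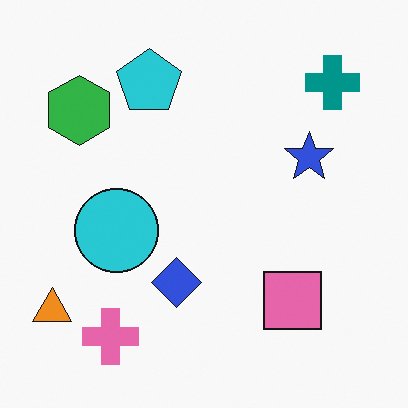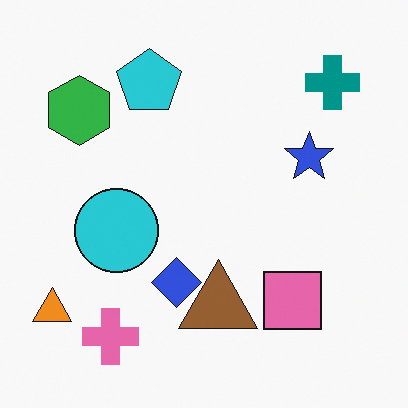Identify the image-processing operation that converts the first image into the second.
Overlaid with an additional brown triangle.

A brown triangle appears in the second image that is absent from the first.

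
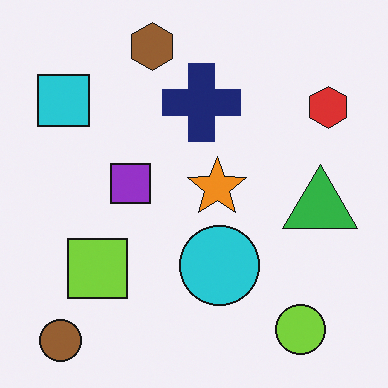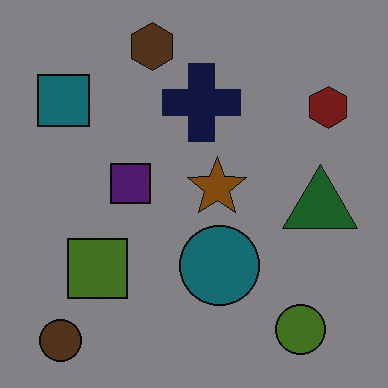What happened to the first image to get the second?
Darkened a lot.

Every pixel — background and shapes alike — is uniformly darkened.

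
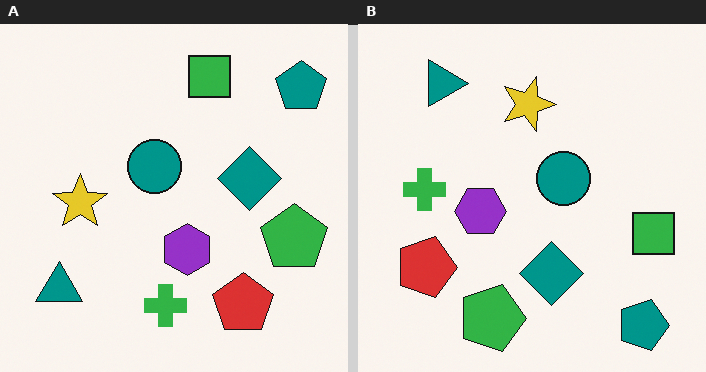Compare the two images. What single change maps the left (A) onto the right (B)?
Rotated 90° clockwise.

The teal pentagon sits in the top-right of the left (A) image and the bottom-right of the right (B) — consistent with a whole-image 90° clockwise rotation.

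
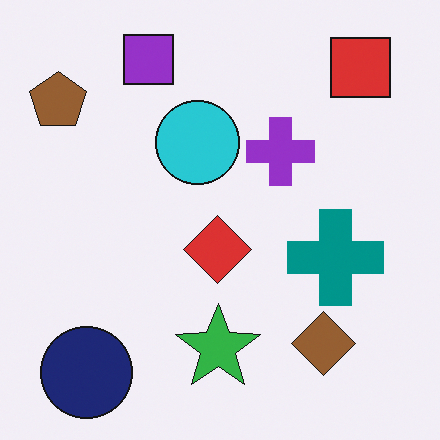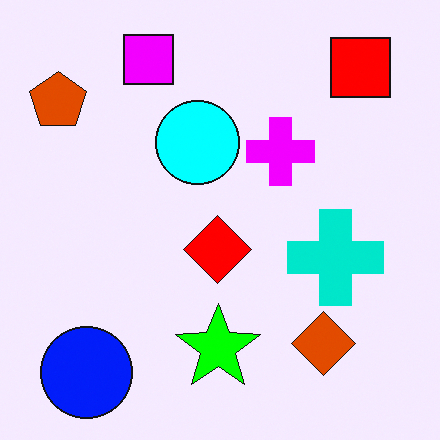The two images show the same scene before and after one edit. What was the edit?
The image was made much more vivid (saturation change).

All colors are more vivid — a global saturation change.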